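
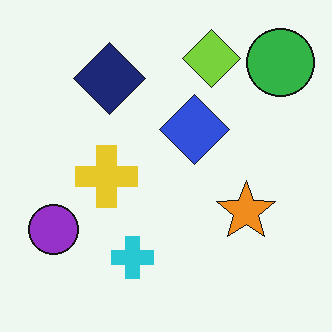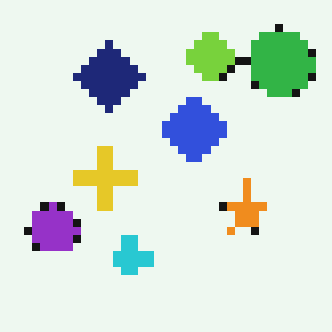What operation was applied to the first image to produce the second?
Moderately pixelated.

Shapes are reduced to large square blocks; fine edges and outlines are lost — a downscale-then-upscale (mosaic) effect.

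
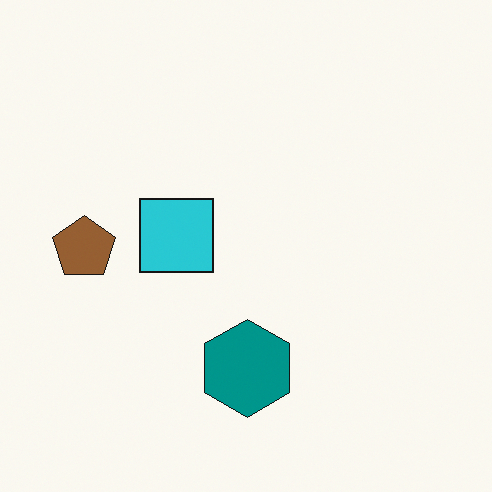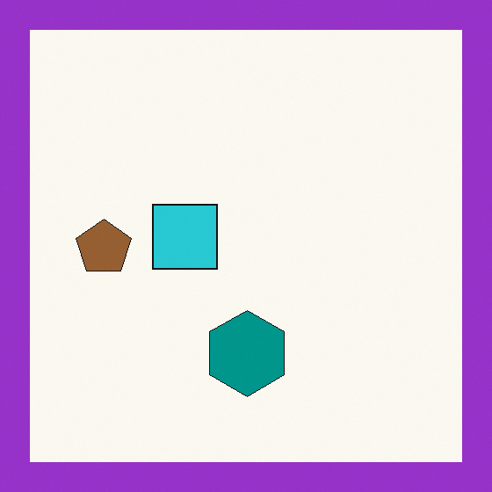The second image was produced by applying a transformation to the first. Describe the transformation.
Framed with a purple border.

A solid purple frame runs around the edge of the second image, with the content slightly shrunk inside it.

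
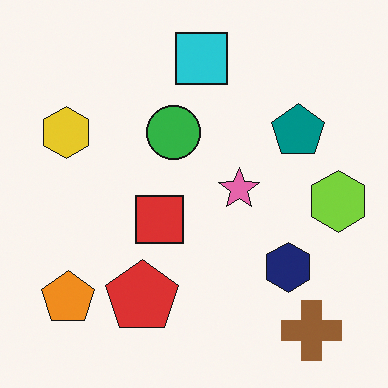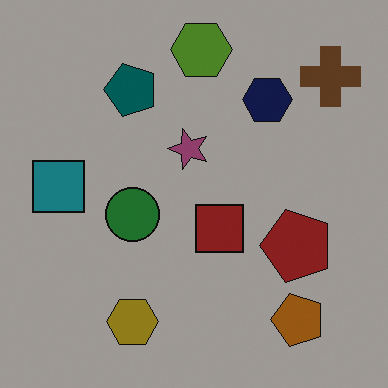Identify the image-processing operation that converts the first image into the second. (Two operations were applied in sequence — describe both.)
Rotated 90° counter-clockwise, then darkened a lot.

The brown cross sits in the bottom-right of the first image and the top-right of the second — consistent with a whole-image 90° counter-clockwise rotation. Every pixel — background and shapes alike — is uniformly darkened.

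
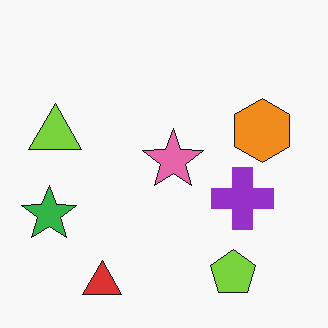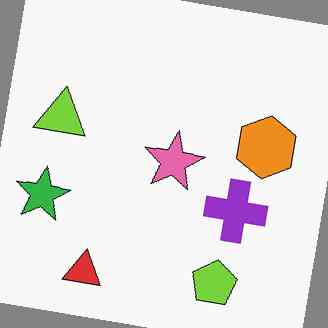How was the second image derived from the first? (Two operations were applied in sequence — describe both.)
The transformation is: rotated clockwise by a few degrees, then JPEG-compressed with visible artifacts.

Every shape is tilted by the same angle and the image corners show triangular fill wedges — a whole-image rotation by a non-right angle. Blocky 8×8 compression artifacts appear around shape edges and the flat background shows ringing — characteristic JPEG degradation.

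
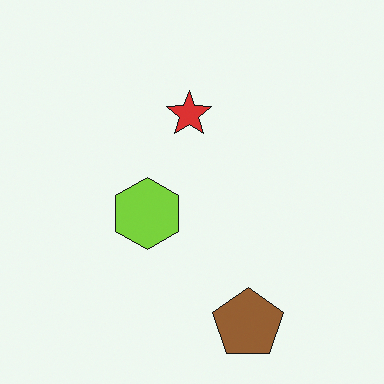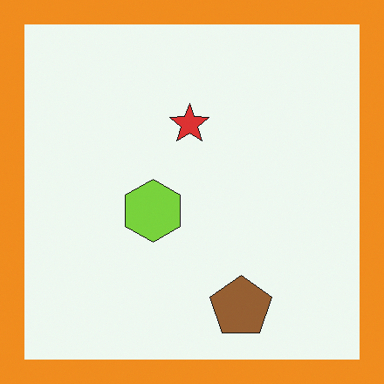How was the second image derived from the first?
It was framed with a orange border.

A solid orange frame runs around the edge of the second image, with the content slightly shrunk inside it.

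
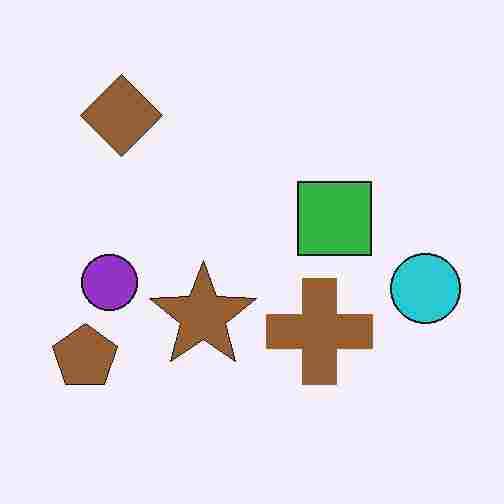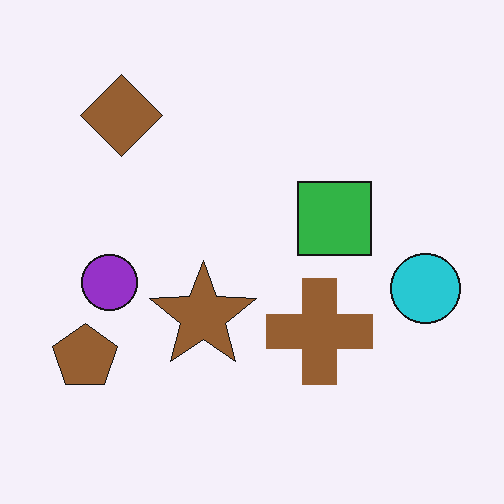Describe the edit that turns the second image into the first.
It was degraded with heavy JPEG compression.

Blocky 8×8 compression artifacts appear around shape edges and the flat background shows ringing — characteristic JPEG degradation.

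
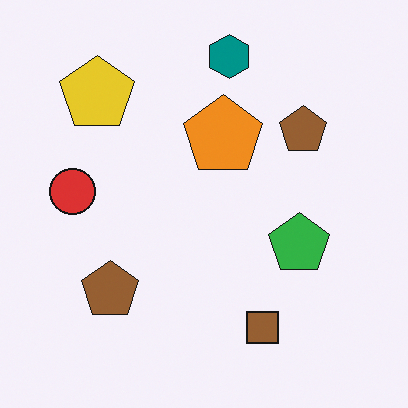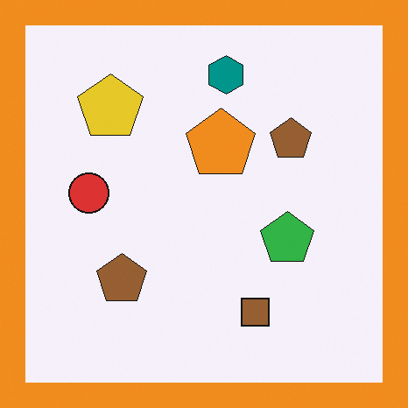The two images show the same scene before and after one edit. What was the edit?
Framed with a orange border.

A solid orange frame runs around the edge of the second image, with the content slightly shrunk inside it.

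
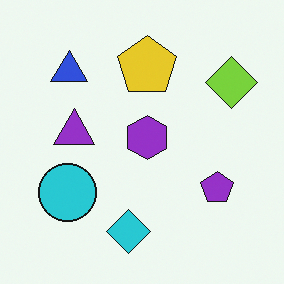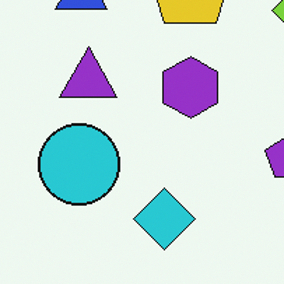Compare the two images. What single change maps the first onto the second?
The image was cropped slightly and scaled back up.

The visible shapes are larger and the field of view is narrower; shapes near the original edges may be partly or wholly outside the frame — a crop-and-rescale.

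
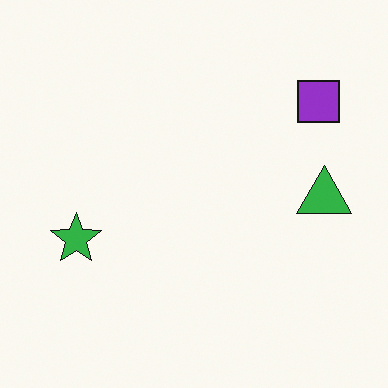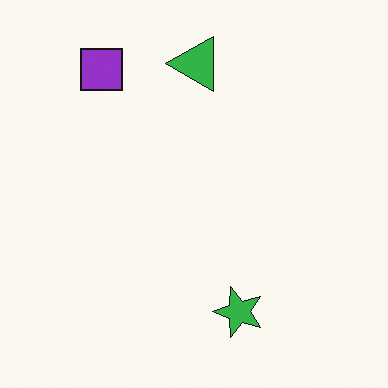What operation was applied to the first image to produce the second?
Rotated 90° counter-clockwise.

The purple square sits in the top-right of the first image and the top-left of the second — consistent with a whole-image 90° counter-clockwise rotation.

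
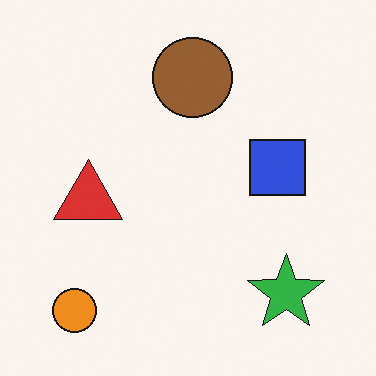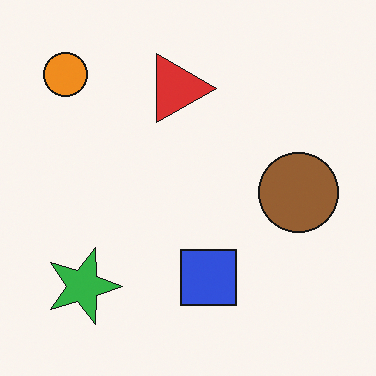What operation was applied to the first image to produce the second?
The transformation is: rotated 90° clockwise.

The orange circle sits in the bottom-left of the first image and the top-left of the second — consistent with a whole-image 90° clockwise rotation.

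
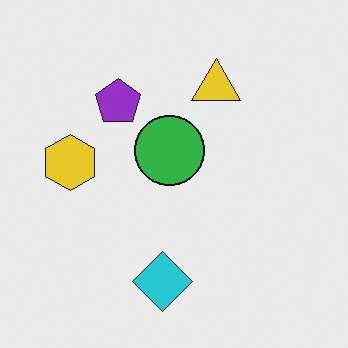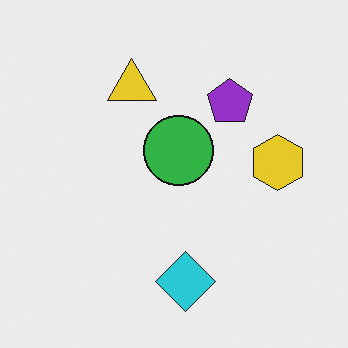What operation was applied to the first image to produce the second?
This is the original image flipped horizontally (left ↔ right).

The yellow hexagon is in the left of the first image and the right of the second — shapes on opposite sides of the vertical midline have swapped in a mirror flip.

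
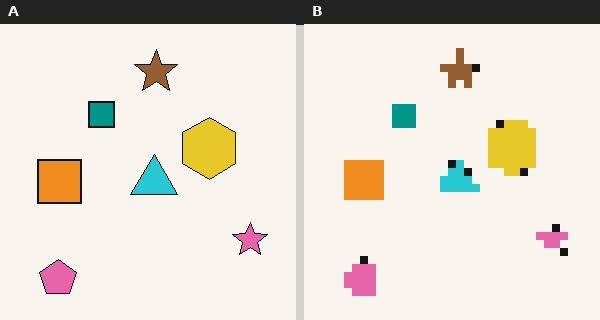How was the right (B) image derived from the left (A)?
It was pixelated into visible square blocks.

Shapes are reduced to large square blocks; fine edges and outlines are lost — a downscale-then-upscale (mosaic) effect.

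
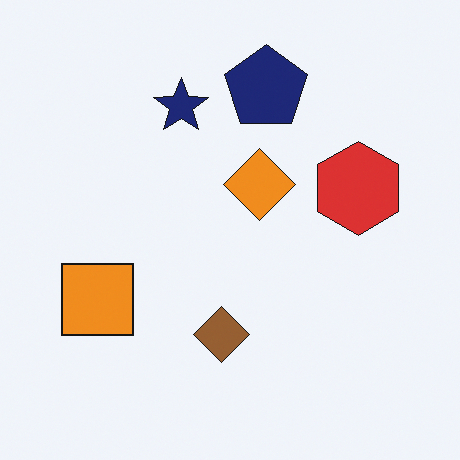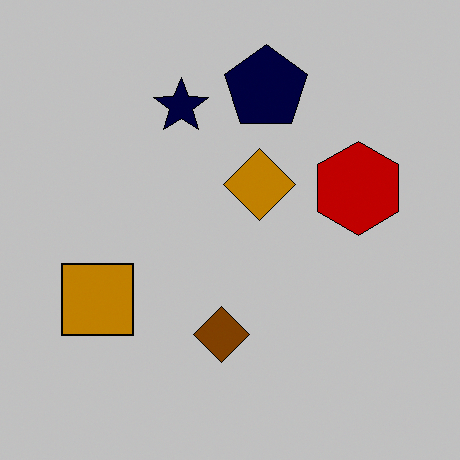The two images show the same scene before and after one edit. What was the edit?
It was aggressively posterized.

Each flat color has snapped to a coarser quantized level — most visibly, the near-white background has dropped to a flat grey.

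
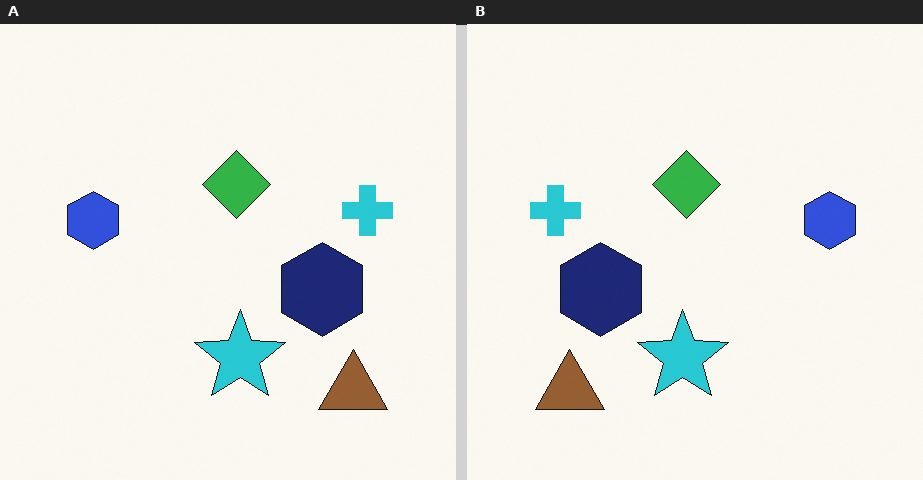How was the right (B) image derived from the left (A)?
The transformation is: flipped horizontally (left ↔ right).

The cyan cross is in the right of the left (A) image and the left of the right (B) — shapes on opposite sides of the vertical midline have swapped in a mirror flip.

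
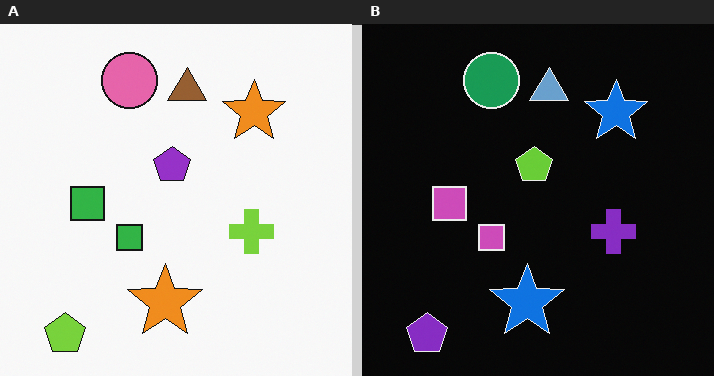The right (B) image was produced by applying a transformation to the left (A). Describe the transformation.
The image was color-inverted (negative).

The light background has become dark and every shape's color is its complement — a photographic negative.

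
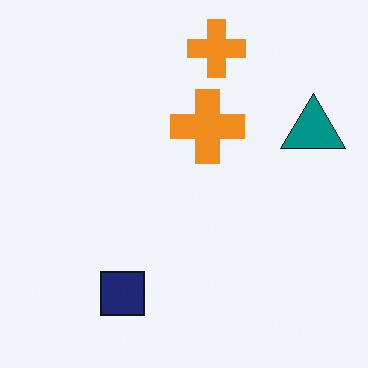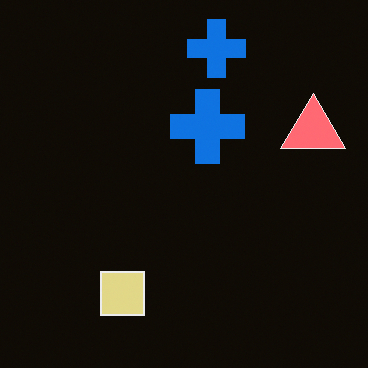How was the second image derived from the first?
Color-inverted (negative).

The light background has become dark and every shape's color is its complement — a photographic negative.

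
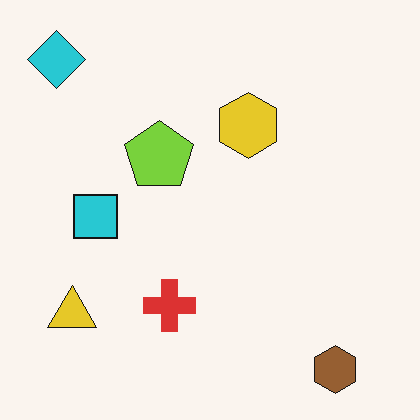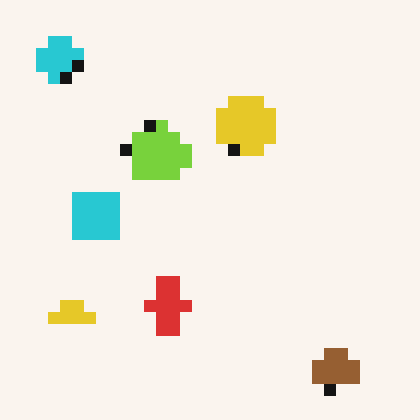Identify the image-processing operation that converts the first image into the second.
The image was heavily pixelated into large blocks.

Shapes are reduced to large square blocks; fine edges and outlines are lost — a downscale-then-upscale (mosaic) effect.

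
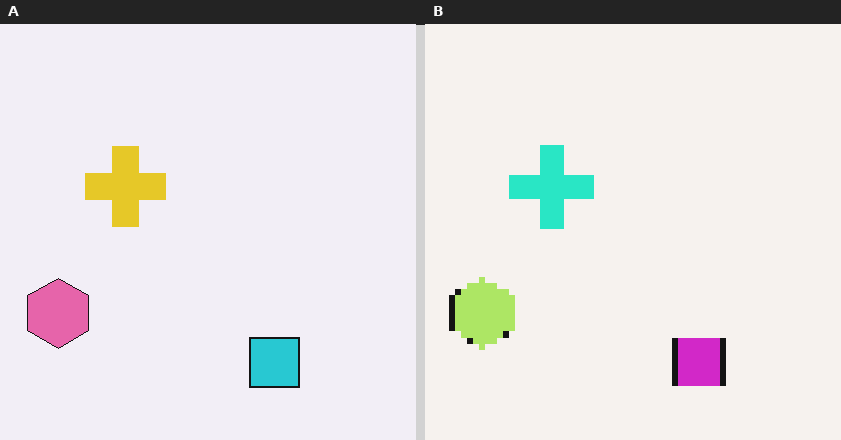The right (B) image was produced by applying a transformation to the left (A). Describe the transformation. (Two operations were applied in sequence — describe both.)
This is the original image pixelated into visible square blocks, then hue-shifted noticeably.

Shapes are reduced to large square blocks; fine edges and outlines are lost — a downscale-then-upscale (mosaic) effect. Every shape's color has rotated by the same amount around the hue wheel — a uniform hue shift.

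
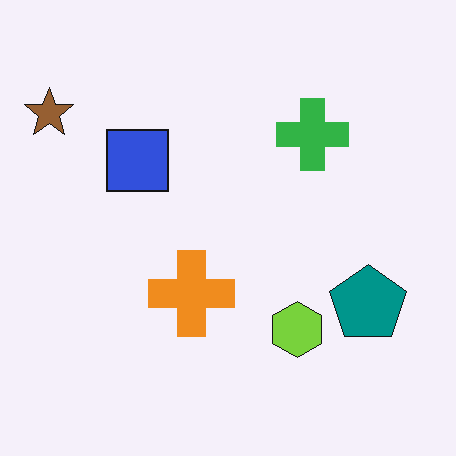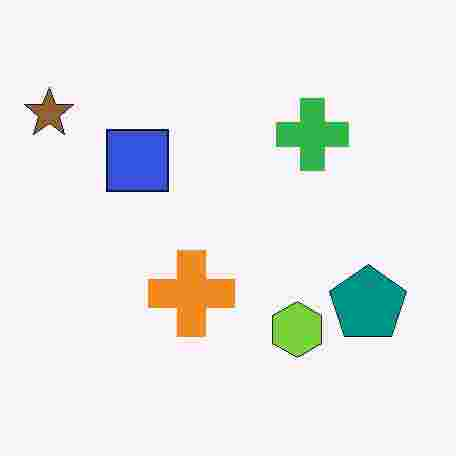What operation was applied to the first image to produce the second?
The transformation is: degraded with heavy JPEG compression.

Blocky 8×8 compression artifacts appear around shape edges and the flat background shows ringing — characteristic JPEG degradation.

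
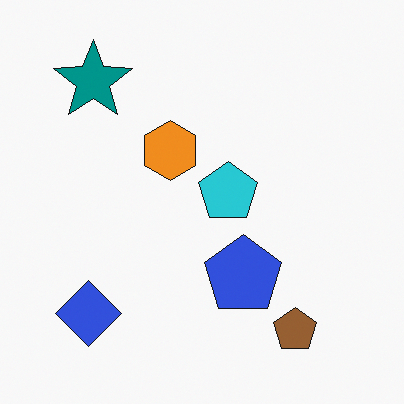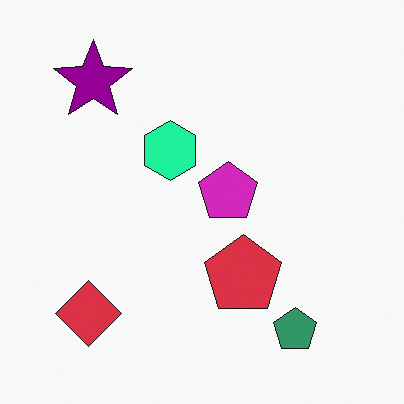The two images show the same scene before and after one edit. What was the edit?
The image was hue-shifted through roughly a third of the color wheel.

Every shape's color has rotated by the same amount around the hue wheel — a uniform hue shift.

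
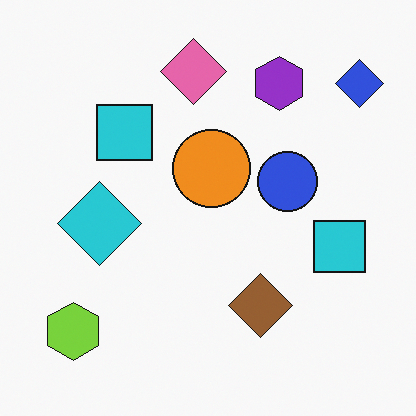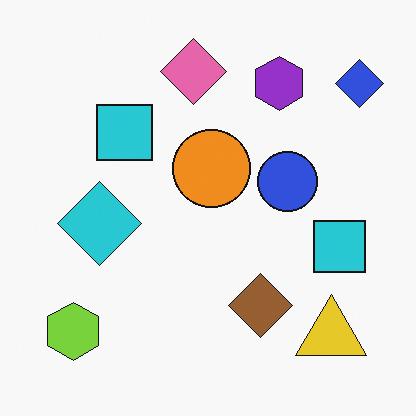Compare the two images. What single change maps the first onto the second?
The second image is the first overlaid with an additional yellow triangle.

A yellow triangle appears in the second image that is absent from the first.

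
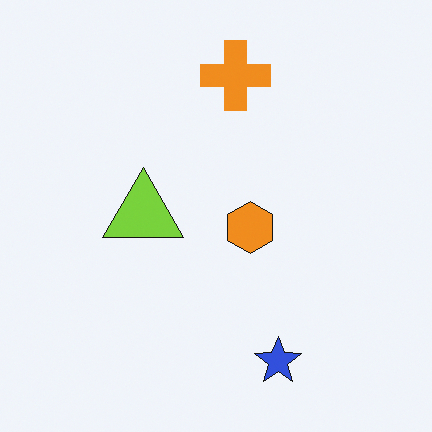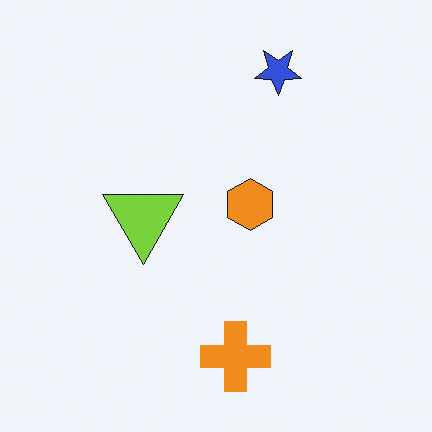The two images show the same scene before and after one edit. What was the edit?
The image was flipped vertically (top ↔ bottom).

The blue star is in the bottom of the first image and the top of the second — shapes on opposite sides of the horizontal midline have swapped in a mirror flip.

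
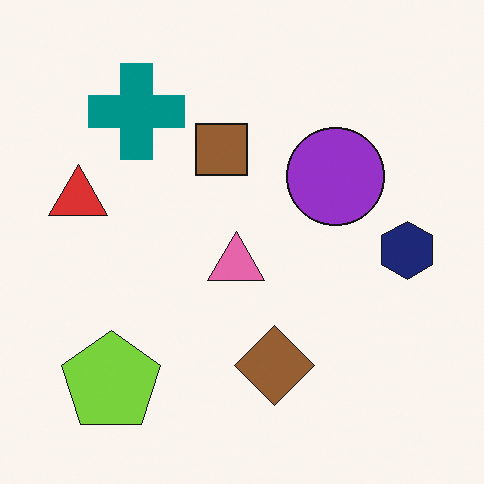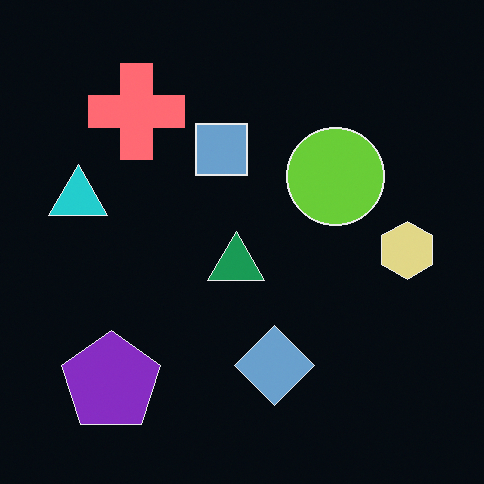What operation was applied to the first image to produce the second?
The second image is the first color-inverted (negative).

The light background has become dark and every shape's color is its complement — a photographic negative.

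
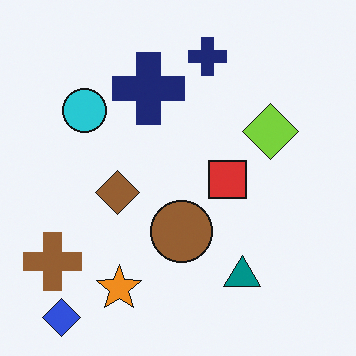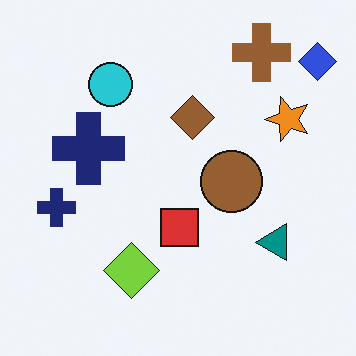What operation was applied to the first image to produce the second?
The transformation is: transposed (reflected across the top-left ↔ bottom-right diagonal).

Shapes have swapped their row and column positions — what was in the top-right is now in the bottom-left — a diagonal reflection.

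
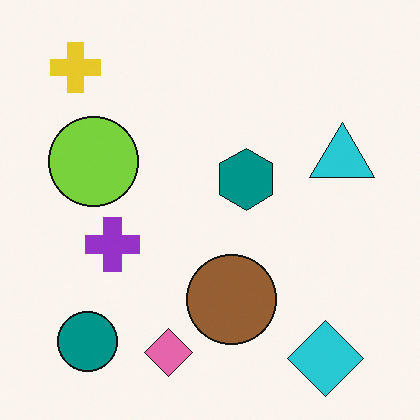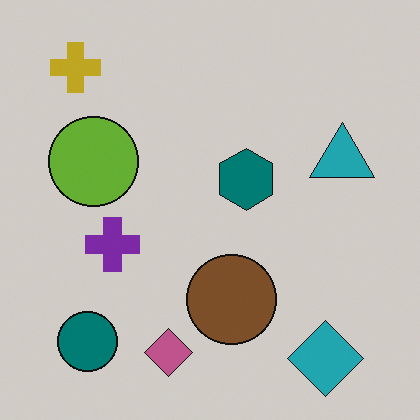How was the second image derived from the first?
Darkened a little.

Every pixel — background and shapes alike — is uniformly darkened.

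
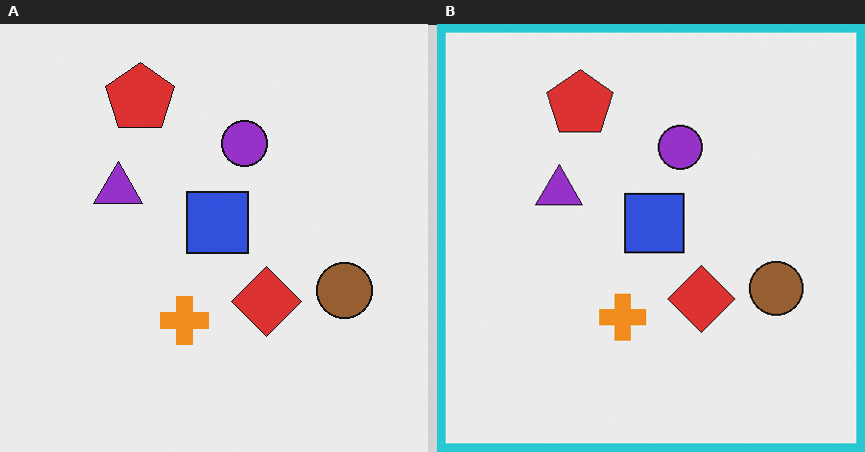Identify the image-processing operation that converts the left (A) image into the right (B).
This is the original image framed with a cyan border.

A solid cyan frame runs around the edge of the right (B) image, with the content slightly shrunk inside it.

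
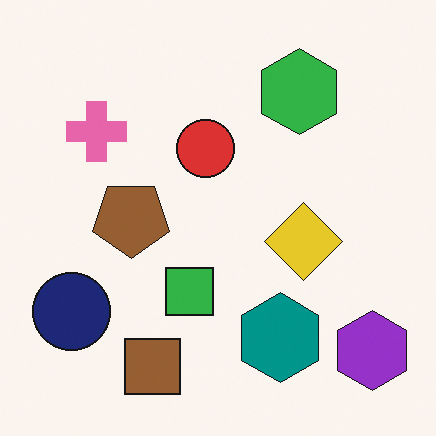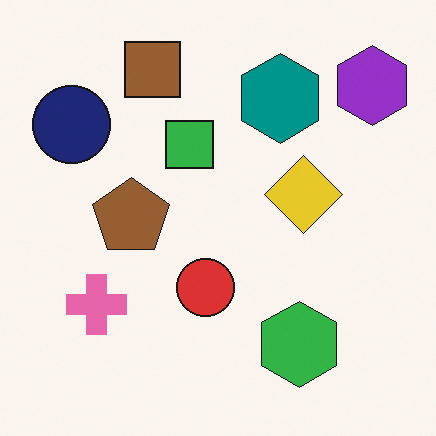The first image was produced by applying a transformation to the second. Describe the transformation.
The image was flipped vertically (top ↔ bottom).

The brown square is in the top of the second image and the bottom of the first — shapes on opposite sides of the horizontal midline have swapped in a mirror flip.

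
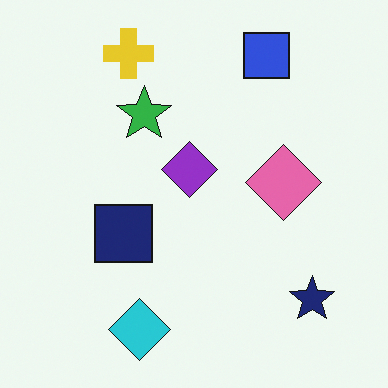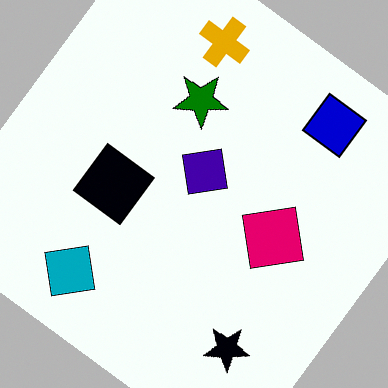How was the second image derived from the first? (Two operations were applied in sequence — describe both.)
The second image is the first given much higher contrast, then rotated clockwise by a large amount — several tens of degrees.

Tones are pushed away from mid-grey across the whole image — a global contrast change. Every shape is tilted by the same angle and the image corners show triangular fill wedges — a whole-image rotation by a non-right angle.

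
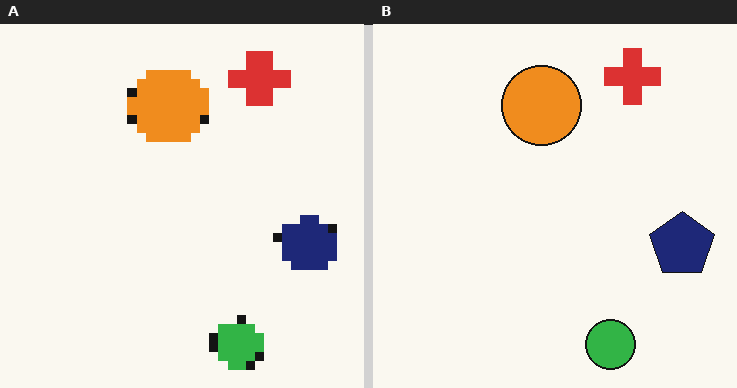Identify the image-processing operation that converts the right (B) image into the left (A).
It was coarsely pixelated.

Shapes are reduced to large square blocks; fine edges and outlines are lost — a downscale-then-upscale (mosaic) effect.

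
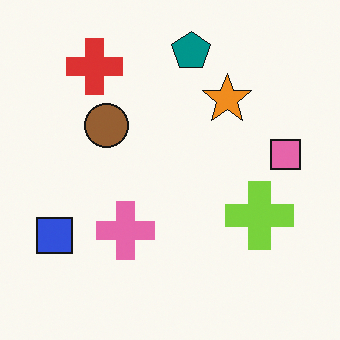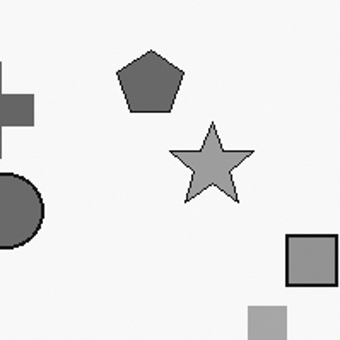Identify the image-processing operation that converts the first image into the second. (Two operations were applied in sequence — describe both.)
It was cropped tightly and scaled back up, then converted to grayscale.

The visible shapes are larger and the field of view is narrower; shapes near the original edges may be partly or wholly outside the frame — a crop-and-rescale. All color is removed — every shape is now a shade of grey.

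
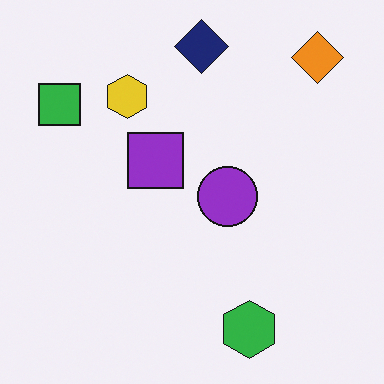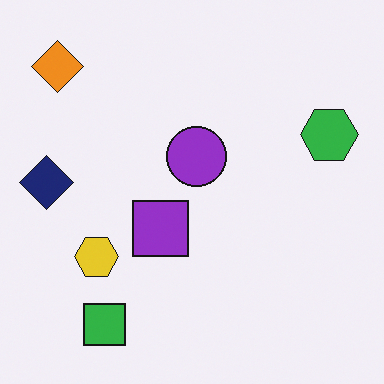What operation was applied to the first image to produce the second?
The second image is the first rotated 90° counter-clockwise.

The orange diamond sits in the top-right of the first image and the top-left of the second — consistent with a whole-image 90° counter-clockwise rotation.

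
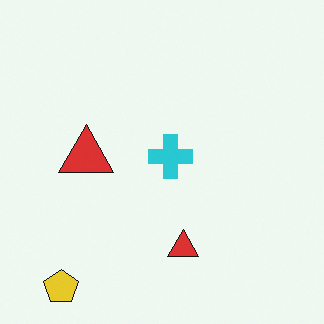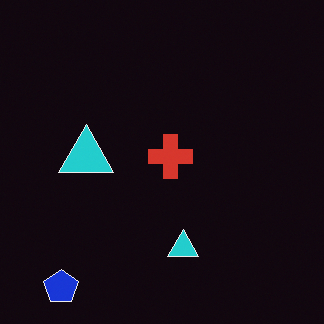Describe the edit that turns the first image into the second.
The transformation is: color-inverted (negative).

The light background has become dark and every shape's color is its complement — a photographic negative.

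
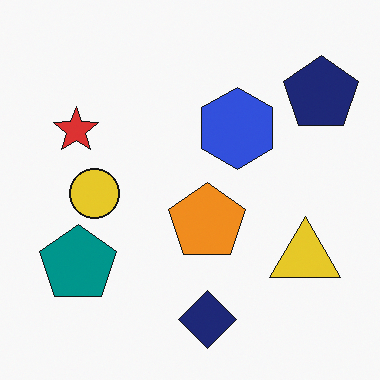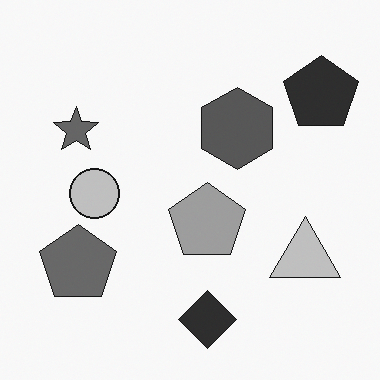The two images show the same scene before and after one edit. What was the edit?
The transformation is: converted to grayscale.

All color is removed — every shape is now a shade of grey.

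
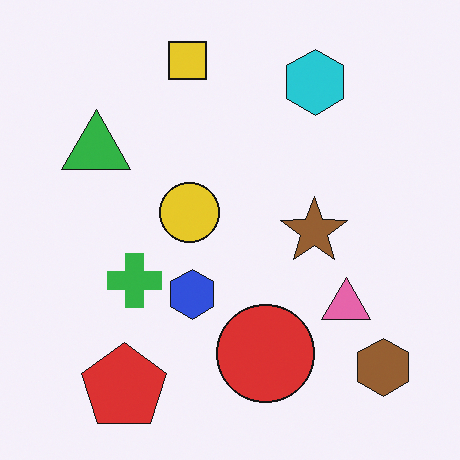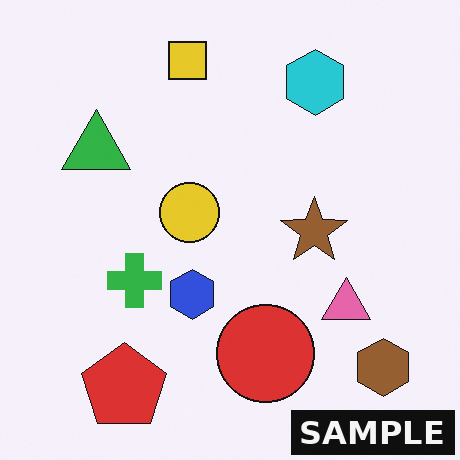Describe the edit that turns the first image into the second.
The second image is the first watermarked with the text "SAMPLE" in the lower-right corner.

A dark label reading "SAMPLE" appears in the lower-right corner.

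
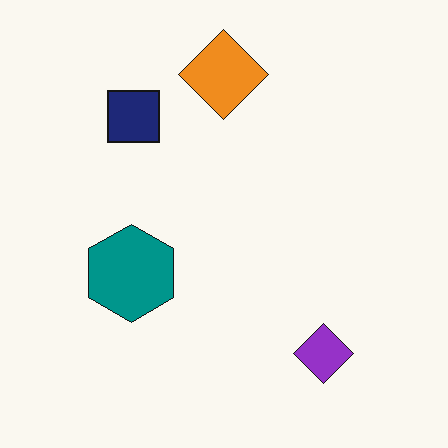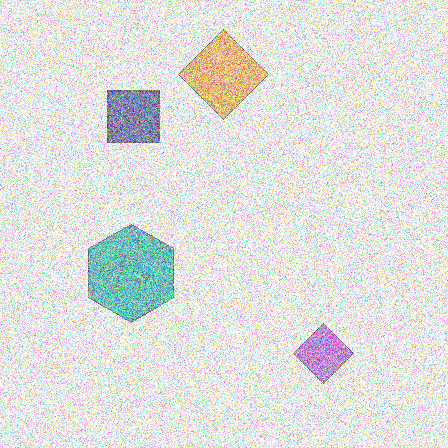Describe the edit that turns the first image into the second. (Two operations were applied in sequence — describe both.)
The image was washed out (contrast reduced), then degraded with strong gaussian noise.

Tones are pushed toward mid-grey across the whole image — a global contrast change. Random speckle covers the whole image, including the flat background.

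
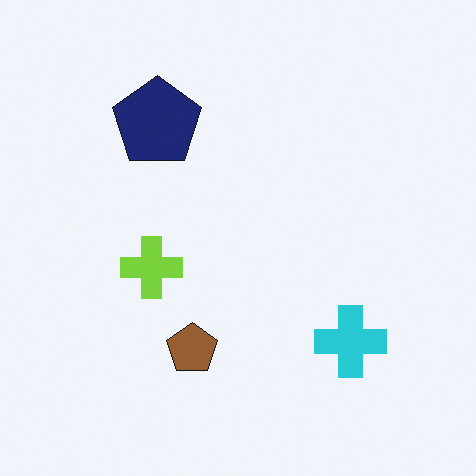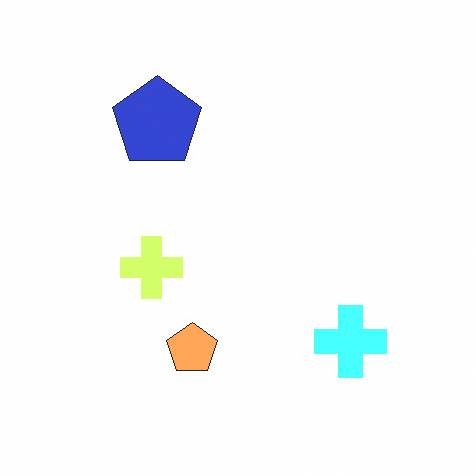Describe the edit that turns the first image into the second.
This is the original image substantially brightened.

Every pixel — background and shapes alike — is uniformly brightened.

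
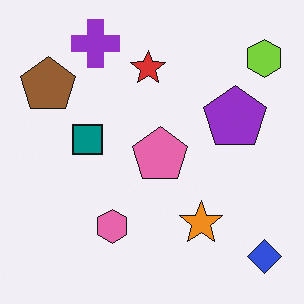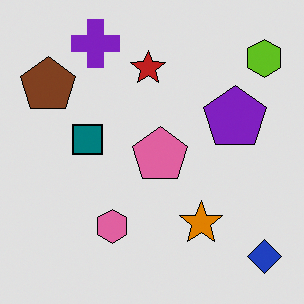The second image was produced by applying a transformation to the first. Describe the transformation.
It was posterized to a reduced palette.

Each flat color has snapped to a coarser quantized level — most visibly, the near-white background has dropped to a flat grey.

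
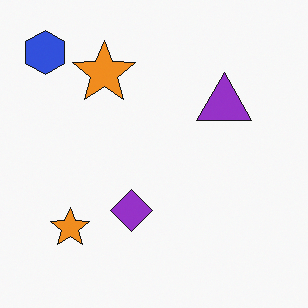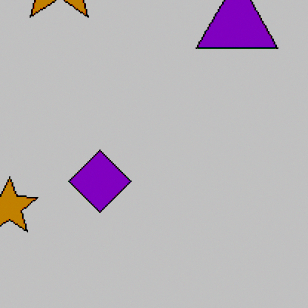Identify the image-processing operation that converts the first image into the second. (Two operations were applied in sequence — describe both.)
This is the original image cropped slightly and scaled back up, then heavily posterized to just a handful of flat colors.

The visible shapes are larger and the field of view is narrower; shapes near the original edges may be partly or wholly outside the frame — a crop-and-rescale. Each flat color has snapped to a coarser quantized level — most visibly, the near-white background has dropped to a flat grey.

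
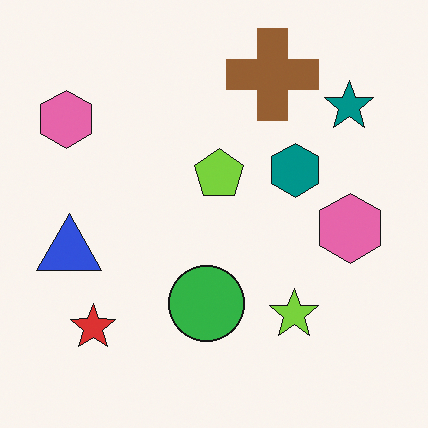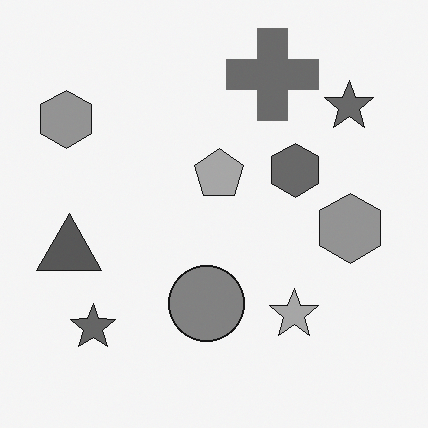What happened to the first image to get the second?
It was converted to grayscale.

All color is removed — every shape is now a shade of grey.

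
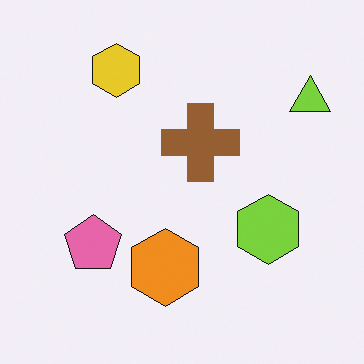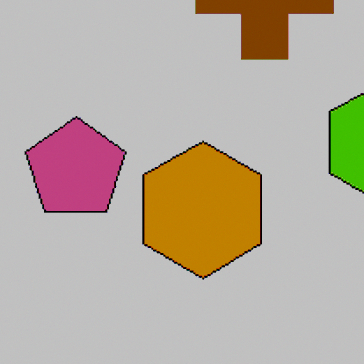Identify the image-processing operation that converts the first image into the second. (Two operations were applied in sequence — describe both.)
The image was cropped to a noticeably smaller region and rescaled, then heavily posterized to just a handful of flat colors.

The visible shapes are larger and the field of view is narrower; shapes near the original edges may be partly or wholly outside the frame — a crop-and-rescale. Each flat color has snapped to a coarser quantized level — most visibly, the near-white background has dropped to a flat grey.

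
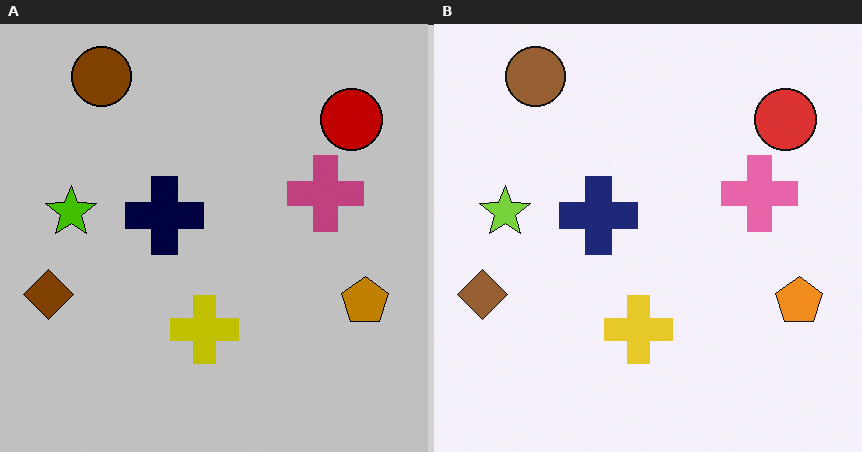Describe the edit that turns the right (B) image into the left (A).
The left (A) image is the right (B) aggressively posterized.

Each flat color has snapped to a coarser quantized level — most visibly, the near-white background has dropped to a flat grey.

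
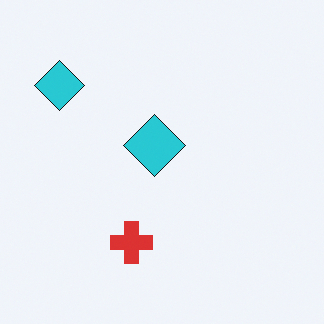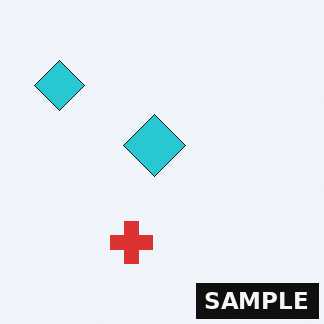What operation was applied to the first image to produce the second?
The image was watermarked with the text "SAMPLE" in the lower-right corner.

A dark label reading "SAMPLE" appears in the lower-right corner.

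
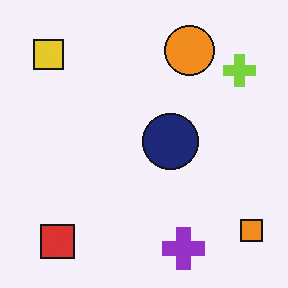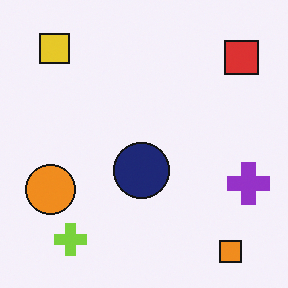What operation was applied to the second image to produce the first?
It was transposed (reflected across the top-left ↔ bottom-right diagonal).

Shapes have swapped their row and column positions — what was in the top-right is now in the bottom-left — a diagonal reflection.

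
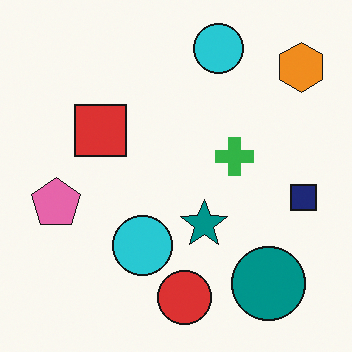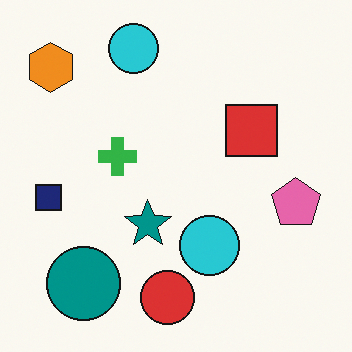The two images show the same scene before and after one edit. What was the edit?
The transformation is: flipped horizontally (left ↔ right).

The navy square is in the right of the first image and the left of the second — shapes on opposite sides of the vertical midline have swapped in a mirror flip.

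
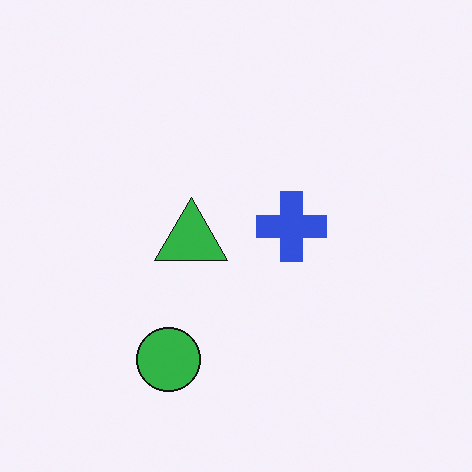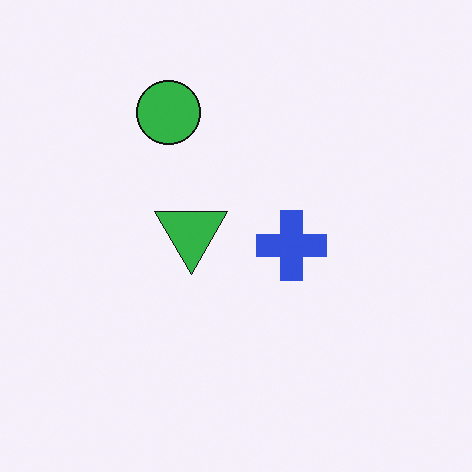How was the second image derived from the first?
The transformation is: flipped vertically (top ↔ bottom).

The green circle is in the bottom of the first image and the top of the second — shapes on opposite sides of the horizontal midline have swapped in a mirror flip.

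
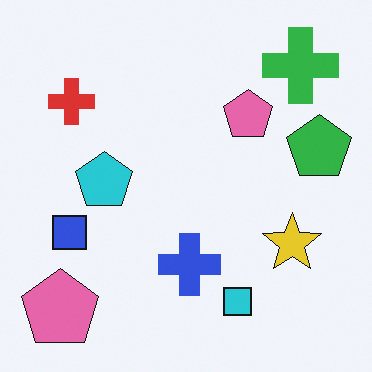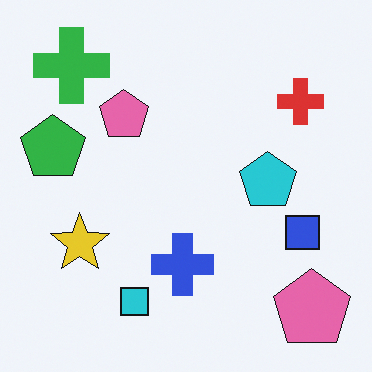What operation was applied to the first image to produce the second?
Flipped horizontally (left ↔ right).

The green pentagon is in the right of the first image and the left of the second — shapes on opposite sides of the vertical midline have swapped in a mirror flip.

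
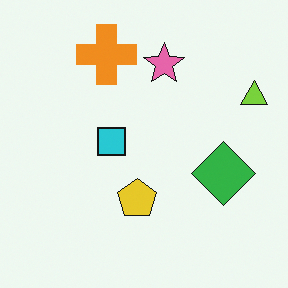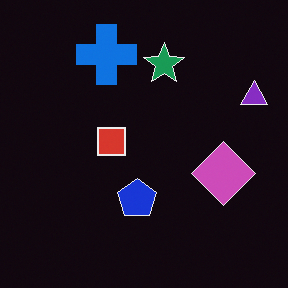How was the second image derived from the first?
The second image is the first color-inverted (negative).

The light background has become dark and every shape's color is its complement — a photographic negative.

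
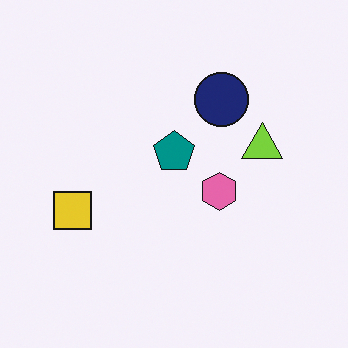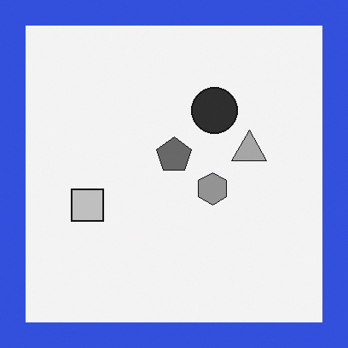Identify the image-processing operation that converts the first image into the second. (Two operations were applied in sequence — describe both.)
This is the original image converted to grayscale, then framed with a blue border.

All color is removed — every shape is now a shade of grey. A solid blue frame runs around the edge of the second image, with the content slightly shrunk inside it.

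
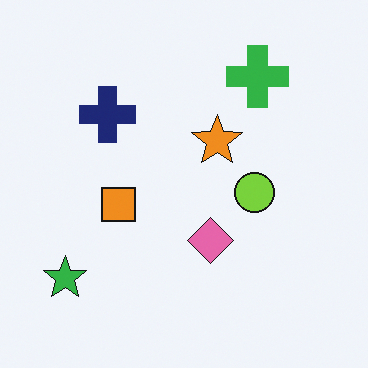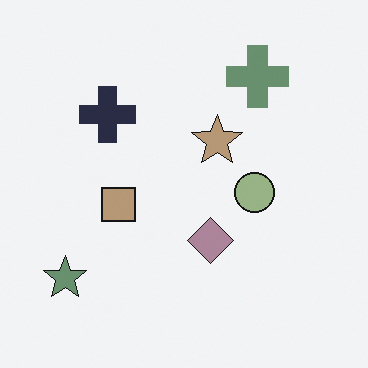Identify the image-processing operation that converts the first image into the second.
The second image is the first made much more muted (saturation change).

All colors are more muted and greyish — a global saturation change.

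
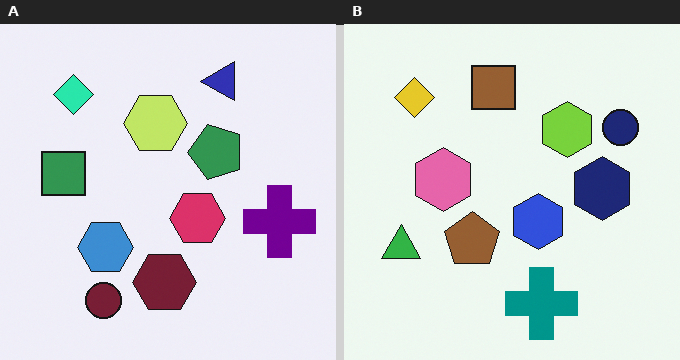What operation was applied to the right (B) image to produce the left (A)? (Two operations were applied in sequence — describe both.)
The image was transposed (reflected across the top-left ↔ bottom-right diagonal), then hue-shifted through roughly a third of the color wheel.

Shapes have swapped their row and column positions — what was in the top-right is now in the bottom-left — a diagonal reflection. Every shape's color has rotated by the same amount around the hue wheel — a uniform hue shift.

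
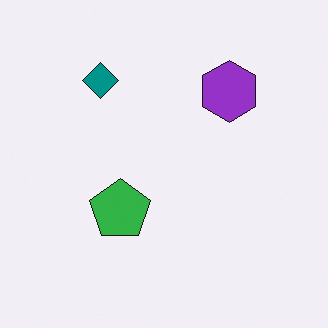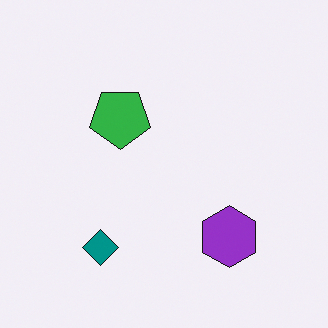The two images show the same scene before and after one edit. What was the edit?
This is the original image flipped vertically (top ↔ bottom).

The teal diamond is in the top-left of the first image and the bottom-left of the second — shapes on opposite sides of the horizontal midline have swapped in a mirror flip.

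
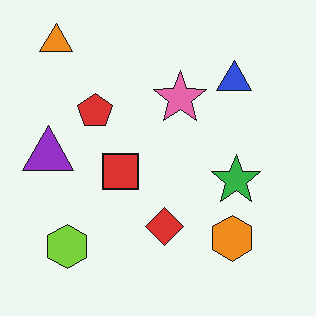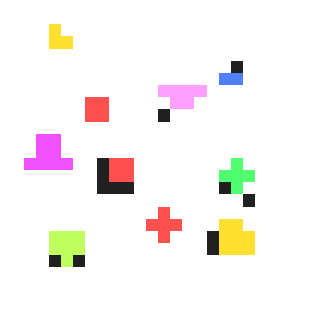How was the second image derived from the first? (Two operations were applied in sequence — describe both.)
It was heavily pixelated into large blocks, then substantially brightened.

Shapes are reduced to large square blocks; fine edges and outlines are lost — a downscale-then-upscale (mosaic) effect. Every pixel — background and shapes alike — is uniformly brightened.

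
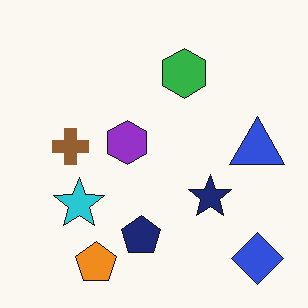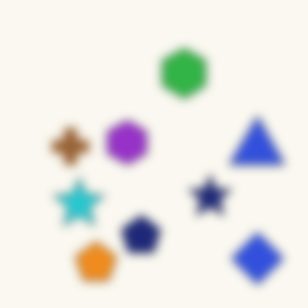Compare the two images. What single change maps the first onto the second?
It was strongly gaussian-blurred.

Shape edges and outlines are uniformly softened across the whole image.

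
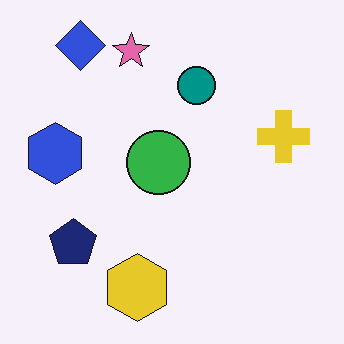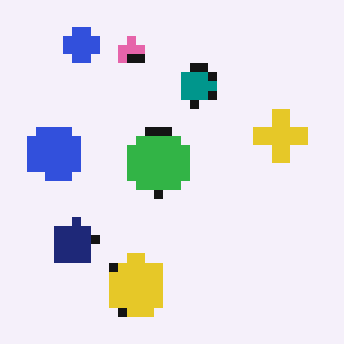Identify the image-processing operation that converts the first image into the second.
This is the original image coarsely pixelated.

Shapes are reduced to large square blocks; fine edges and outlines are lost — a downscale-then-upscale (mosaic) effect.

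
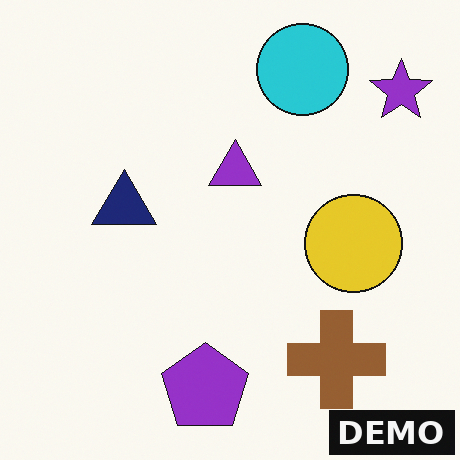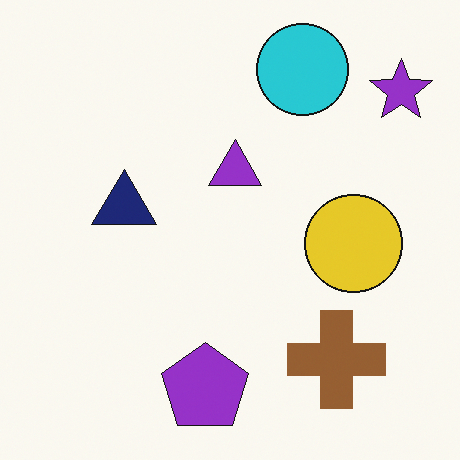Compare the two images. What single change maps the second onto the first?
This is the original image watermarked with the text "DEMO" in the lower-right corner.

A dark label reading "DEMO" appears in the lower-right corner.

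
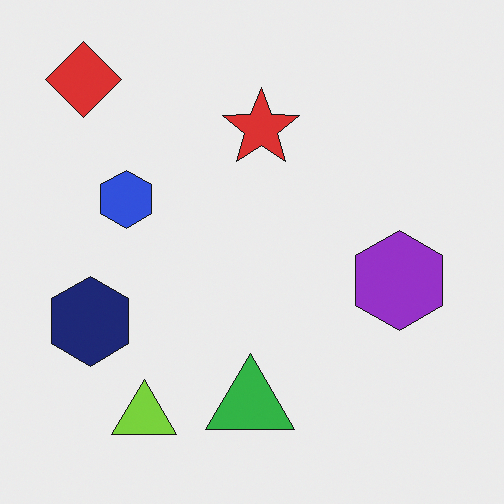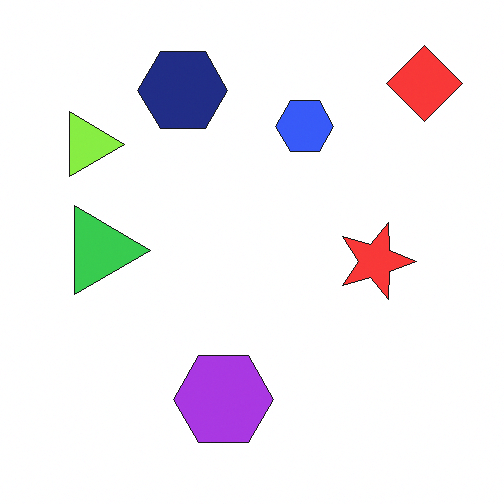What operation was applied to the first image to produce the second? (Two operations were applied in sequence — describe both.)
The transformation is: rotated 90° clockwise, then brightened a little.

The red diamond sits in the top-left of the first image and the top-right of the second — consistent with a whole-image 90° clockwise rotation. Every pixel — background and shapes alike — is uniformly brightened.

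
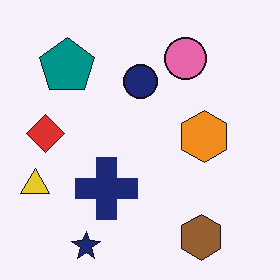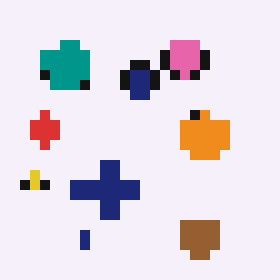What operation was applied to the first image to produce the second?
The transformation is: coarsely pixelated.

Shapes are reduced to large square blocks; fine edges and outlines are lost — a downscale-then-upscale (mosaic) effect.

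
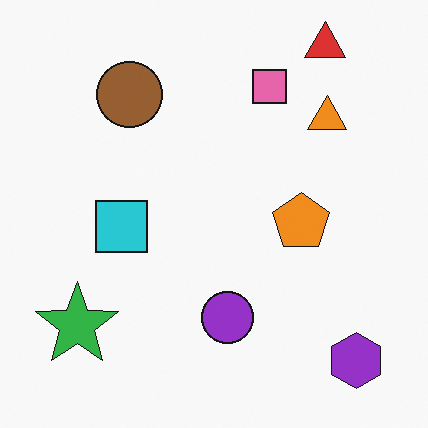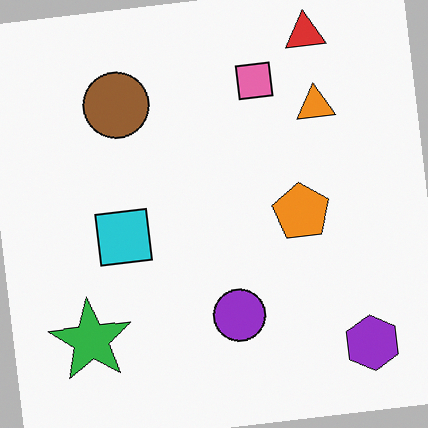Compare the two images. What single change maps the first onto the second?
It was rotated counter-clockwise by a few degrees.

Every shape is tilted by the same angle and the image corners show triangular fill wedges — a whole-image rotation by a non-right angle.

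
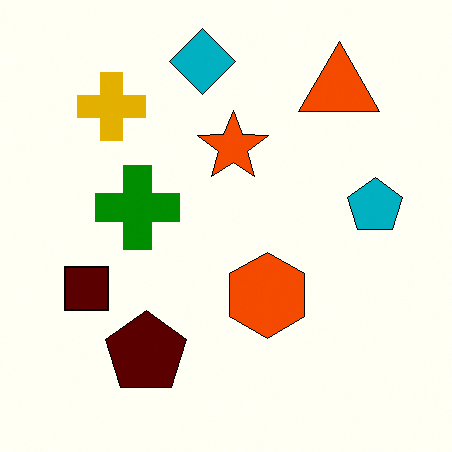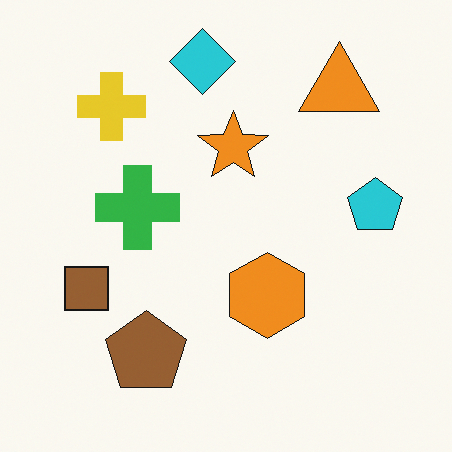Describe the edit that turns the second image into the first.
This is the original image boosted in contrast.

Tones are pushed away from mid-grey across the whole image — a global contrast change.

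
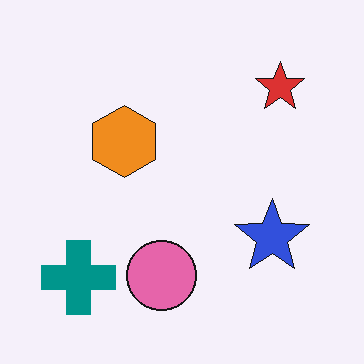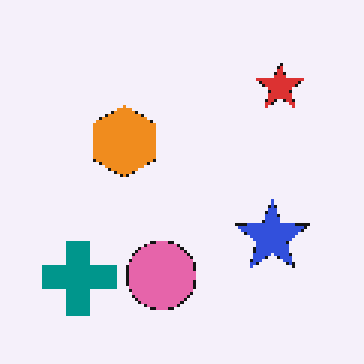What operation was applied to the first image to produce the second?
The second image is the first mildly pixelated.

Shapes are reduced to large square blocks; fine edges and outlines are lost — a downscale-then-upscale (mosaic) effect.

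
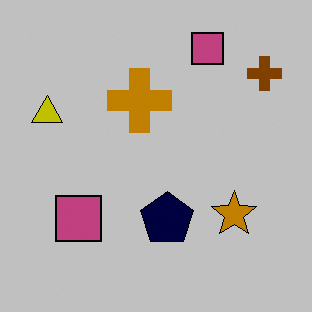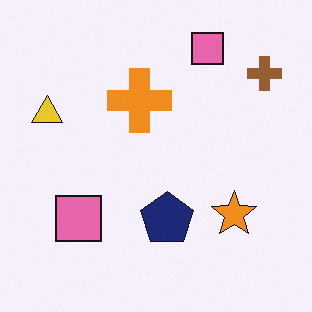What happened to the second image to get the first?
This is the original image heavily posterized to just a handful of flat colors.

Each flat color has snapped to a coarser quantized level — most visibly, the near-white background has dropped to a flat grey.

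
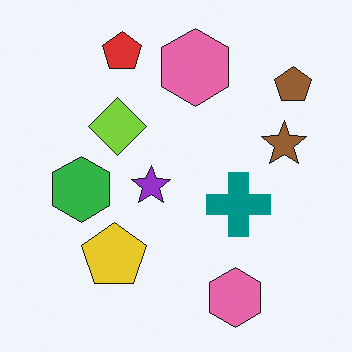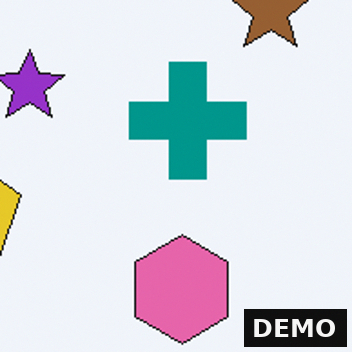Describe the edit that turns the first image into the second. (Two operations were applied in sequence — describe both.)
It was cropped tightly and scaled back up, then watermarked with the text "DEMO" in the lower-right corner.

The visible shapes are larger and the field of view is narrower; shapes near the original edges may be partly or wholly outside the frame — a crop-and-rescale. A dark label reading "DEMO" appears in the lower-right corner.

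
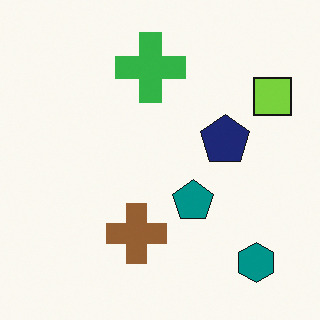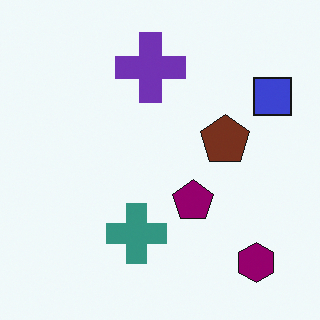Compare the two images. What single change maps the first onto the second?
The image was hue-shifted noticeably.

Every shape's color has rotated by the same amount around the hue wheel — a uniform hue shift.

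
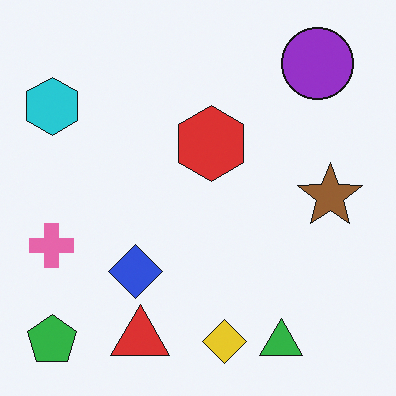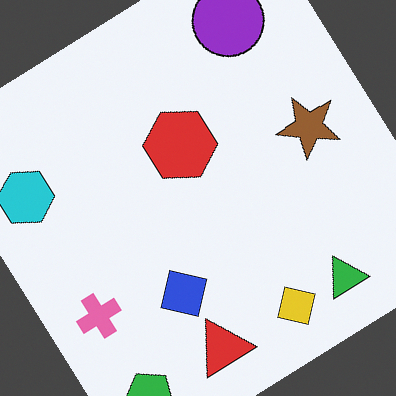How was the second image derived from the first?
The image was rotated counter-clockwise by a large amount — several tens of degrees.

Every shape is tilted by the same angle and the image corners show triangular fill wedges — a whole-image rotation by a non-right angle.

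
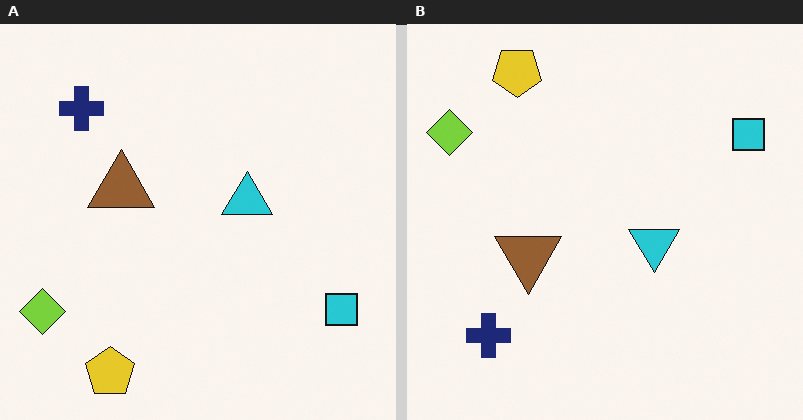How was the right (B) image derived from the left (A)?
It was flipped vertically (top ↔ bottom).

The yellow pentagon is in the bottom-left of the left (A) image and the top-left of the right (B) — shapes on opposite sides of the horizontal midline have swapped in a mirror flip.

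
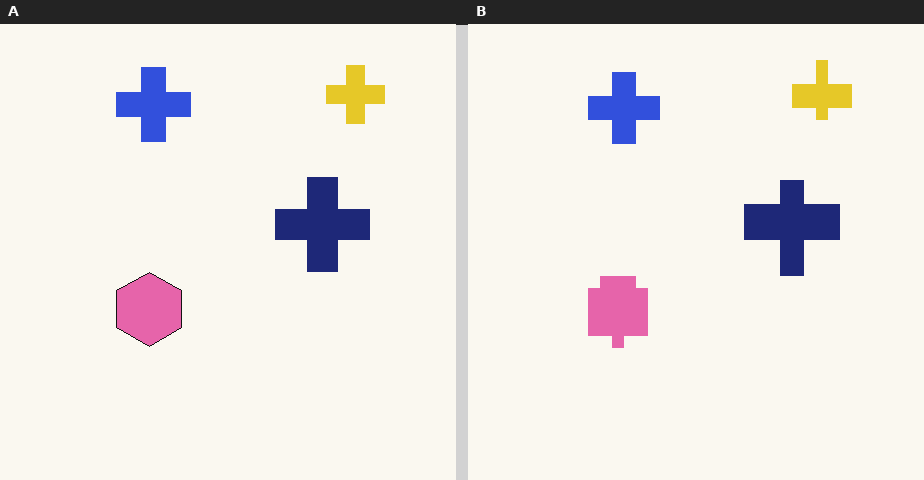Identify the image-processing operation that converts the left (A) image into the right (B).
Heavily pixelated into large blocks.

Shapes are reduced to large square blocks; fine edges and outlines are lost — a downscale-then-upscale (mosaic) effect.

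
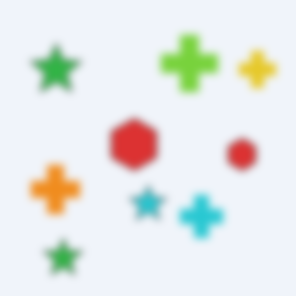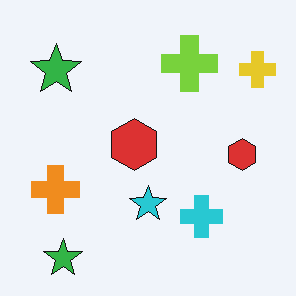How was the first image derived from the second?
The transformation is: noticeably gaussian-blurred.

Shape edges and outlines are uniformly softened across the whole image.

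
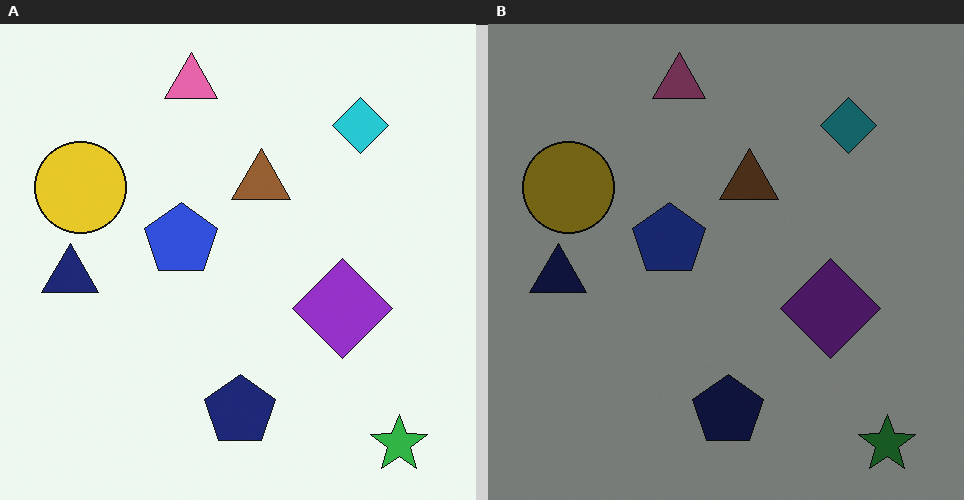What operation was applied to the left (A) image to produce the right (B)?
The right (B) image is the left (A) substantially darkened.

Every pixel — background and shapes alike — is uniformly darkened.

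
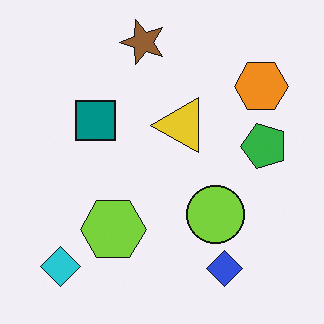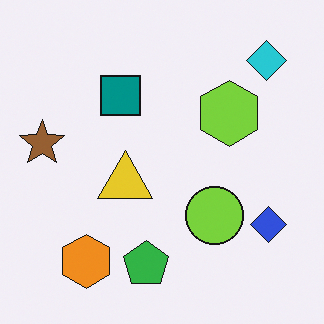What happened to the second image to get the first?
The transformation is: transposed (reflected across the top-left ↔ bottom-right diagonal).

Shapes have swapped their row and column positions — what was in the top-right is now in the bottom-left — a diagonal reflection.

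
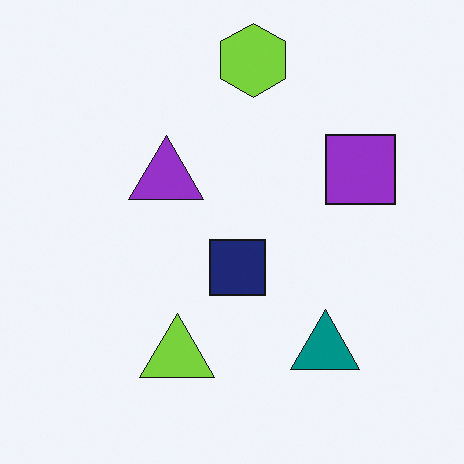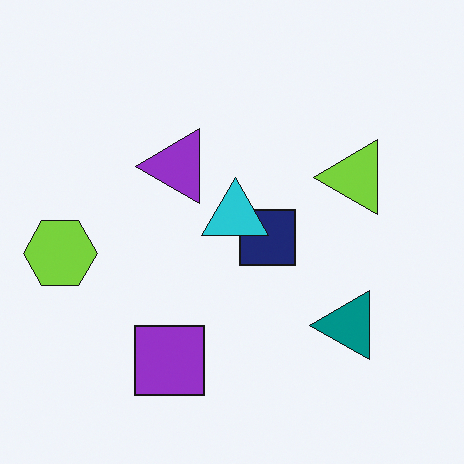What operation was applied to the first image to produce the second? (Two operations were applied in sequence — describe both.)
The image was transposed (reflected across the top-left ↔ bottom-right diagonal), then overlaid with an additional cyan triangle.

Shapes have swapped their row and column positions — what was in the top-right is now in the bottom-left — a diagonal reflection. A cyan triangle appears in the second image that is absent from the first.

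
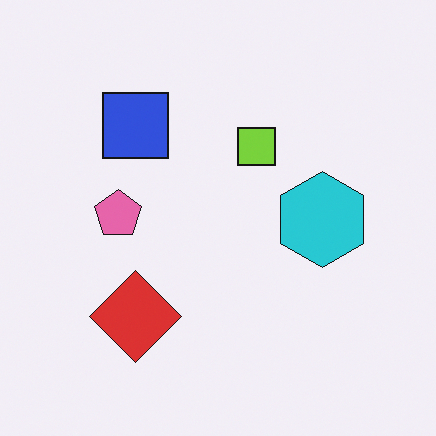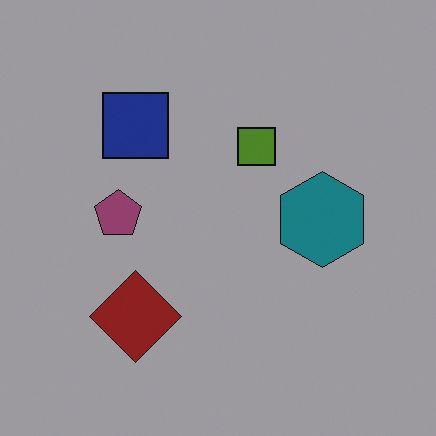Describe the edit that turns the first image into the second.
This is the original image noticeably darkened.

Every pixel — background and shapes alike — is uniformly darkened.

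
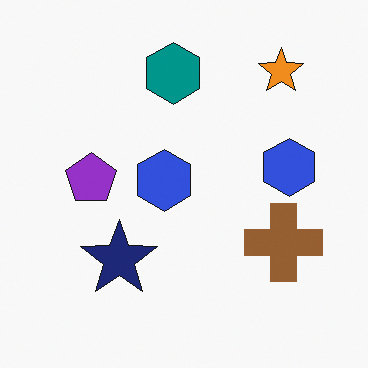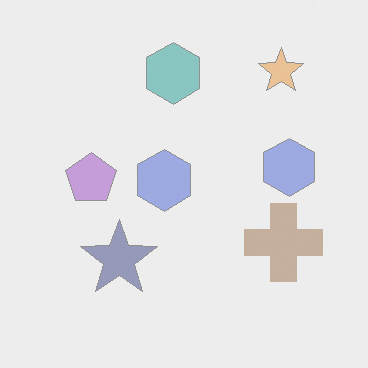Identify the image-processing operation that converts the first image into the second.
The second image is the first washed out (contrast reduced).

Tones are pushed toward mid-grey across the whole image — a global contrast change.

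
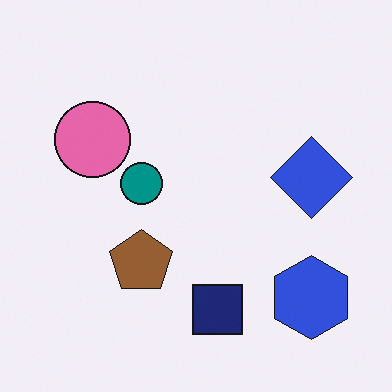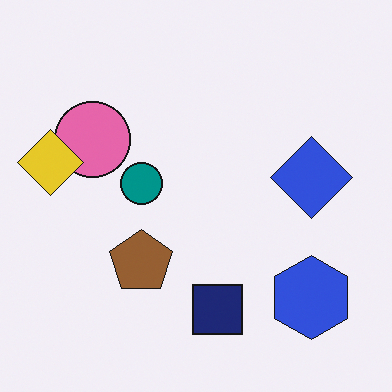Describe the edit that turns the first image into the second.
It was overlaid with an additional yellow diamond.

A yellow diamond appears in the second image that is absent from the first.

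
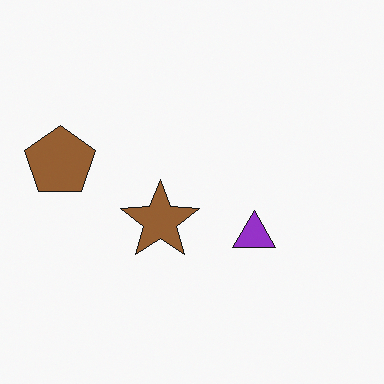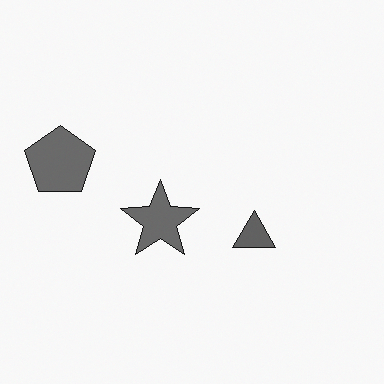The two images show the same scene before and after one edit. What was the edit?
The second image is the first converted to grayscale.

All color is removed — every shape is now a shade of grey.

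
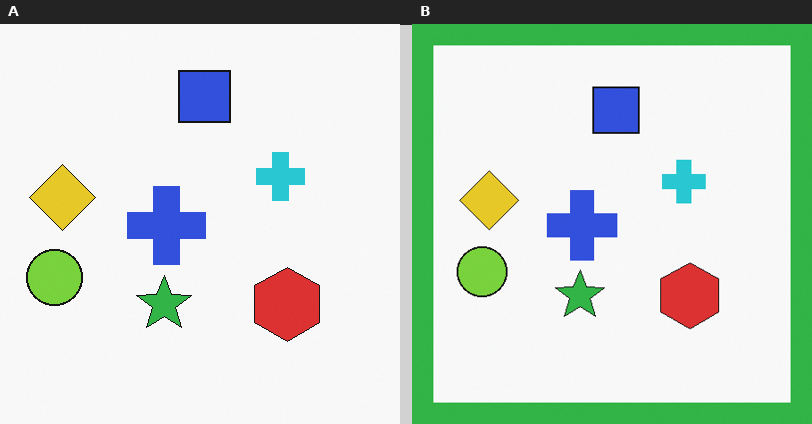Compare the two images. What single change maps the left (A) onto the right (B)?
The right (B) image is the left (A) framed with a green border.

A solid green frame runs around the edge of the right (B) image, with the content slightly shrunk inside it.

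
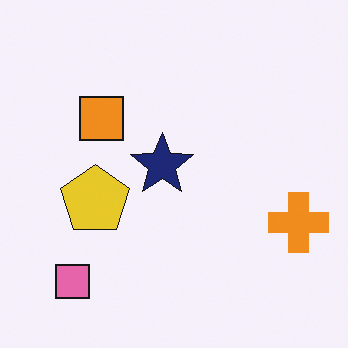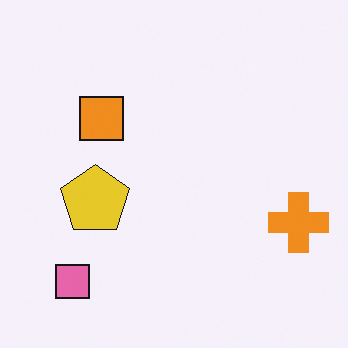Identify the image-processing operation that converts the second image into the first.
It was overlaid with an additional navy star.

A navy star appears in the first image that is absent from the second.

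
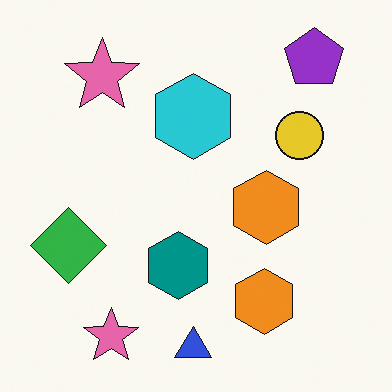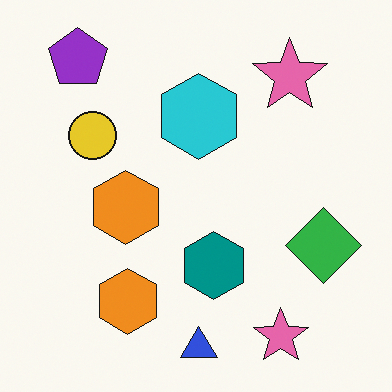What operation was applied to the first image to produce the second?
Flipped horizontally (left ↔ right).

The green diamond is in the left of the first image and the right of the second — shapes on opposite sides of the vertical midline have swapped in a mirror flip.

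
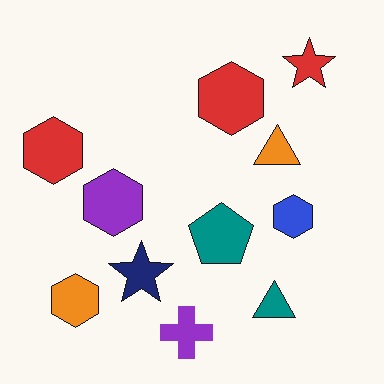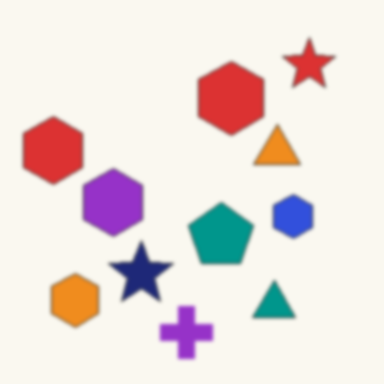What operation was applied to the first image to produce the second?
The image was given a subtle gaussian blur.

Shape edges and outlines are uniformly softened across the whole image.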